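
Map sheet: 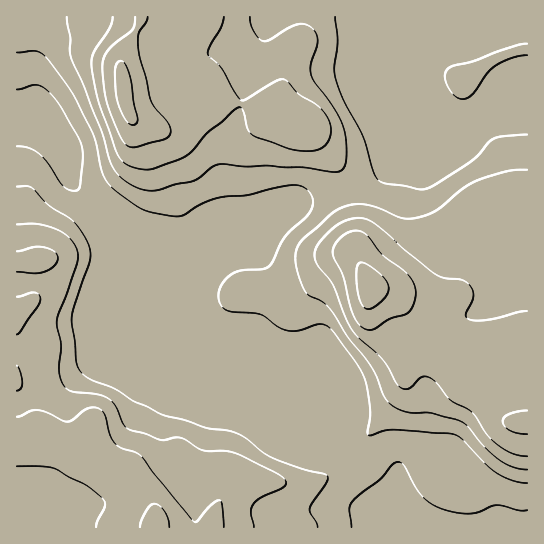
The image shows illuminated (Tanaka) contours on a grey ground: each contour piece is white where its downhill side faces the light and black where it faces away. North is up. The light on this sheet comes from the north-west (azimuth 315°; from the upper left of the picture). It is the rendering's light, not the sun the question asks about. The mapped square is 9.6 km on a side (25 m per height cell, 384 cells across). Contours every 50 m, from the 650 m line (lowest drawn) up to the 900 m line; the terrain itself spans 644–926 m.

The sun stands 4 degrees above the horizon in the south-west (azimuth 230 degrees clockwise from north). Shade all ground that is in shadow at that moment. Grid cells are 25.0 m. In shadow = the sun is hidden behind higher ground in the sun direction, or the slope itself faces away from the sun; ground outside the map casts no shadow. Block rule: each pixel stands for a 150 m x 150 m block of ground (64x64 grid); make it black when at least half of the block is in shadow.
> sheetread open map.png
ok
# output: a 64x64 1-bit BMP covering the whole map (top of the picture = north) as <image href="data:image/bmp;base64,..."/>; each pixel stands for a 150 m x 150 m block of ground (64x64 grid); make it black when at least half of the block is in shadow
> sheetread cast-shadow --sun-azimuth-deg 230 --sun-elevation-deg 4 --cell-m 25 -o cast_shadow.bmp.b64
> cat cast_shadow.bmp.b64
<image width="64" height="64" href="data:image/bmp;base64,Qk0+AgAAAAAAAD4AAAAoAAAAQAAAAEAAAAABAAEAAAAAAAACAAATCwAAEwsAAAIAAAAAAAAA////AAAAAAAAABwYAYAAAAAAPB4DgAAAAAA+DgPAAAAAAH4AAAAAAAAAfwAAAAAAAAB/AAAAAAAAAP8H/AAAAAAA/x/+AAAAAAH+P/4AAAAAH/P//wAAAAA/9///AAAAAD////8AAAAAP////wAAAAw/////AAAADj////4AAAAOf////AAAAA////gAAAAAD///4AAAAAAP///AAAAAAA///wAAAAAAD///AAAAAAAH//8AAAAAAAf//gAAAAAAD/w8AAAAAAAP+AAAAAAAAA/4AAAAAAAAB/gAAAAAAAAH+AAAAAAAAAf4AAAAAAAAB/gAAAAAAAAD+AAAAAf8YAP4AAAAD/wAA/gAAAAP/gAD+AAAAB/8AAf4AAAAH/wAH/wAAAAf/AA//AAAAD/8YP/8AAAAf/5g//wAAAB//wA//AAAAH//AD/8AAAAP/8AP/gAAAAf/gA/4AAAAA//AD+AAAAAD/8APwAAAAAd/wA8AAAAADx/gDgAAAAAfB+AAAAAAAD8AwAAAAAAAf4AAAAAAAAD/gAAAAB4AAf+AAAAAfgAD/4AAAAB+AA//gAAAAP4AH/+AAAAA/gAf/4AAAAD+Dh//wAAAAP8eD//AAAAA/x8H/+AAAAH/BgP/4AAAAf8AAP/gAAAA/gAB/+AAAAB+AwP/wAAAAB4HA/4AAAAABgcB+AAAA=="/>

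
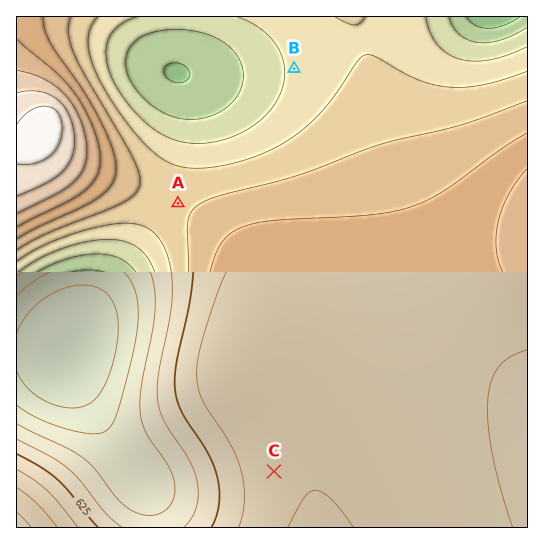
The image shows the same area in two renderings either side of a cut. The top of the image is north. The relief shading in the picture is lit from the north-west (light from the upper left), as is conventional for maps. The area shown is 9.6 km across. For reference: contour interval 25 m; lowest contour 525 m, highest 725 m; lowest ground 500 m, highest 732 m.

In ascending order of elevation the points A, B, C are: B A C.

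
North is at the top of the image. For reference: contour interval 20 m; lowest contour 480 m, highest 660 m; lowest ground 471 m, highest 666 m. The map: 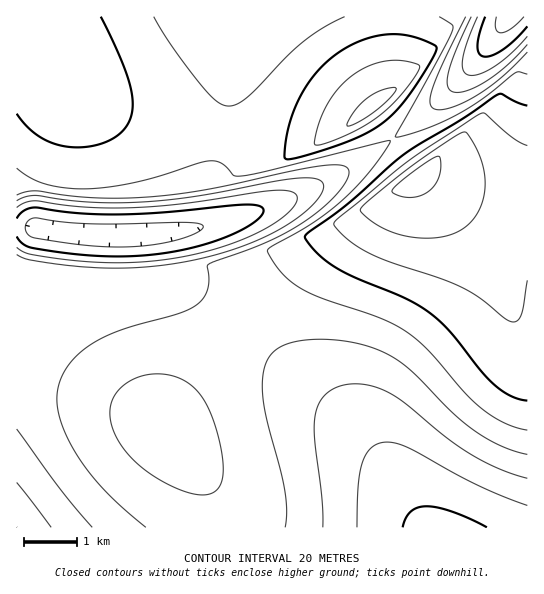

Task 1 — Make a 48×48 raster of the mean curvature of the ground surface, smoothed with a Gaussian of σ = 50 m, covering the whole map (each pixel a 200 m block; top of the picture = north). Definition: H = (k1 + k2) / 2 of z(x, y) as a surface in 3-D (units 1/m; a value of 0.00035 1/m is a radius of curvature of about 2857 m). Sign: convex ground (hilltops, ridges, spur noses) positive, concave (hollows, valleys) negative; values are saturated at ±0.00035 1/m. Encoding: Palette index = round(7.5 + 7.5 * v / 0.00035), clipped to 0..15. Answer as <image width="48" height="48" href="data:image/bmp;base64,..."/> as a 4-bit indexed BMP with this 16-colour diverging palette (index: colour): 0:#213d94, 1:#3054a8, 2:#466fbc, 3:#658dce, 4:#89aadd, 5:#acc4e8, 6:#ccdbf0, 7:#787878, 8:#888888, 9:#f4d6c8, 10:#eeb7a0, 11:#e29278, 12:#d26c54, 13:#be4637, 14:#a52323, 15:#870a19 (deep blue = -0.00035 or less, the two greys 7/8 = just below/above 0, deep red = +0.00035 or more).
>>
<image width="48" height="48" href="data:image/bmp;base64,Qk32BAAAAAAAAHYAAAAoAAAAMAAAADAAAAABAAQAAAAAAIAEAAATCwAAEwsAABAAAAAAAAAAlD0hAKhUMAC8b0YAzo1lAN2qiQDoxKwA8NvMAHh4eACIiIgAyNb0AKC37gB4kuIAVGzSADdGvgAjI6UAGQqHAIiIiIiIiIiIiIiIiIiIiId3d3d3d3d3d4iIiIiIiIiIiIiIiIiIiHd3d3d3d3d3d4iIiIiIiIiIiIiIiIiIiHd3d3d3d3d3d4iIiIiIiIiIiIiIiIiIh3d3d3d3d3d3d4iIiIiIiIiIiIiIiIiId3d3d3d3d3d3eIiIiIiIiIiIiIiIiIiHd3d3d3d3d3d4iIiIiIiIiIiIiIiIiIiHd3d3d3d3d3iIiIiIiIiIiIiIiIiIiIh3d3d3d3d3d4iIiIiIiIiIiIiIiIiIiHd3d3d3d3d3d4iIiIiIiIiIiIiIiIiIh3d3d3d3d3d3eIiIiIiIiIiIiIiIiIiId3d3d3d3d3d3iIiIiIiIiIiIiIiIiIiId3d3d3d3d3d3iIiIiIiIiIiIiIiIiIiHd3d3d3d3d3d3iIiIiIiIiIiIiIiIiIiHd3d3d3d3d3d3iIiIiIiIiIiIiIiIiIiHd3d3d3d3d3d3iIiIiHeIiIiIiIiIiIh3d3d3d3d3d3d3iIiIiHd4iIiIiIiIiIh3d3d3d3d3d3d4iIiIiHd3d4iIiIiIiId3d3d3d3d3d3d4iIiIiHd3d3d3d3d3d3d3d3d3d3d3d3d4iIiIiHd3d3d3d3d3d3d3d3d3d3d3d3d4iIiIiHd3d3d3d3d3d3d3d3d3d3d3d3d4iIiIiHd3d3d3d3d3d3d3d3d3d3d3d3d4iIiIiHd3d3d3d3d3d3d3d3iIiHd3d3eIiIiIiHd4iJqqqpmId3d3d4iIiIiIiIiIiIiIiK7////u7v///9qId4iIiIiIiIiIiIiIiNl1REQzM0RFaL//6oiIiIiIiIiIiIiIiBJEQzMzMzMzM0RHv/6oiIiIiIiIiIiIhwE0REREMzMzM0RERGr/yIiIiIiIiIiIdwE0RERERERERERERERH79iIiIiIiIiIdwA0RERERERERERERERERu/IiIiIiIiIdxA0VWd4h2ZUREREREREREf/uIiIiIiId/rP////////64VERERERERJ/5iIiIiId6zKmIiIiIiJvf/7ZEREREREbfqIiIiHd4iIiIiIiIiId4iu/6VERERERZ/YiIiId4iIiIiIiIiIh3d3iv/GRERERVb/iIiId4iIiIiIiIiIiHd3d3nv1kRFVVRe+YiId4iIiIiIiIiIiHd3d3eJ76VVVVRFz5iHd4iIiIiIiIiIh3d3d3d4iv91VVRES/mHd4iIiIiIiIiIh3d3d3d4iIz6VVRERL+Hd4iIiIiIiIiIh3d3d3d4iIiv1lVEREv4d4iIiIiIiIiId3d3d3d4iIiJ/2VERETed4iIiIiIiIiHd3d3d3d4iIiIjvZERERPx4iIiIiIiIiHd3d3d3d4iIiIiN9kRERF+oiIiIiIiId3d3d3d3d4iIiIiI32REQzf4iIiIiIiHd3d3d3d3d3iIiIiIjfVEQzO4iIiIiIh3d3d3d3d3d3iIiIiIiP1EQzNIiIiIiIh3d3d3d3d3d3eIiIiIiI+kQzM4iIiIiId3d3d3d3d3d3d4iIiIh3n3RDMw=="/>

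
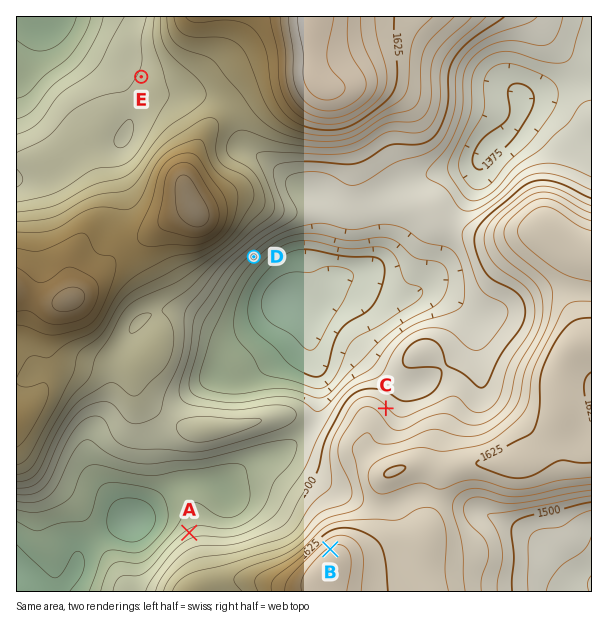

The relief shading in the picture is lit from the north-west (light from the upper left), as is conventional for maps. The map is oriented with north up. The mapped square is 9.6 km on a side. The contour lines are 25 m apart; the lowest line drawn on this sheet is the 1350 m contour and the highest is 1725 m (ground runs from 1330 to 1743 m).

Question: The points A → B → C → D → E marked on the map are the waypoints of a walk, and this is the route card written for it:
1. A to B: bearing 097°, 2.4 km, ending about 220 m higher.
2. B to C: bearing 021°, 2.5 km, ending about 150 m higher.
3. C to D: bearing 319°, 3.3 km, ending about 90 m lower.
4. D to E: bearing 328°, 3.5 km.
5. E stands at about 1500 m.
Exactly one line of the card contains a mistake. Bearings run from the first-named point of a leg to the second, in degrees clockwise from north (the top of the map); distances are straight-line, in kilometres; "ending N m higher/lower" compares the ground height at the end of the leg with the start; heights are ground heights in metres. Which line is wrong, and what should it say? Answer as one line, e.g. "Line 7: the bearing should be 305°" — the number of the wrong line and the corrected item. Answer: Line 2: it should read "ending about 150 m lower".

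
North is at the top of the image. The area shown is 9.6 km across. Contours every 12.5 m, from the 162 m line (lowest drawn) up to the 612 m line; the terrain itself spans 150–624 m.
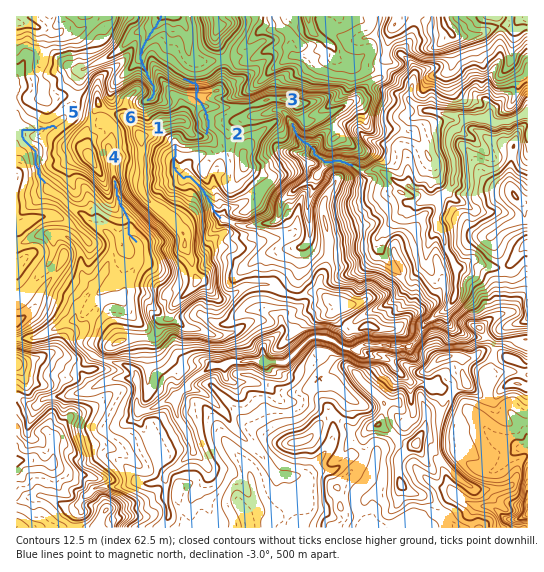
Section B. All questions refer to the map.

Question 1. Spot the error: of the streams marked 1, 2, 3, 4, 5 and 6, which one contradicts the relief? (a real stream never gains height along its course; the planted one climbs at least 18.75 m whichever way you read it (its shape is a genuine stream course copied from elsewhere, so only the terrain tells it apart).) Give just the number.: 2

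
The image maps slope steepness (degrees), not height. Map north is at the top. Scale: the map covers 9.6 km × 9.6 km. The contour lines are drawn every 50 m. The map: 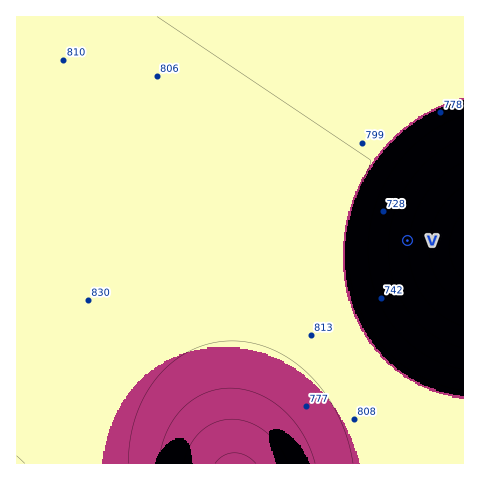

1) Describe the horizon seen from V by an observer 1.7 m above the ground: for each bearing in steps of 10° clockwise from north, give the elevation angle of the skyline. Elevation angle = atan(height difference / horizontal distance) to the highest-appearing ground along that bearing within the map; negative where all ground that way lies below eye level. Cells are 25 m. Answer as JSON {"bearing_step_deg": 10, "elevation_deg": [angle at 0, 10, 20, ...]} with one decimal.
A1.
{"bearing_step_deg": 10, "elevation_deg": [3.2, 2.7, 2.3, 0.8, -0.9, -2.6, -4.1, -5.3, -6.2, -6.6, -6.6, -5.9, -4.8, -3.3, -1.5, 0.5, 2.5, 2.8, 3.1, 3.5, 3.9, 4.4, 4.9, 5.4, 5.8, 6.1, 6.4, 6.5, 6.5, 6.4, 6.1, 5.8, 5.3, 4.8, 4.3, 3.7]}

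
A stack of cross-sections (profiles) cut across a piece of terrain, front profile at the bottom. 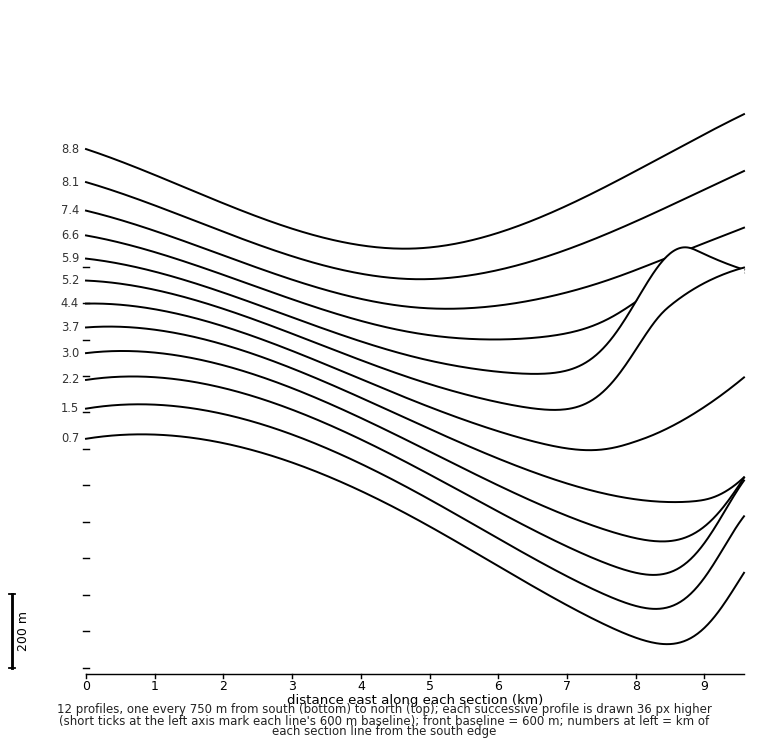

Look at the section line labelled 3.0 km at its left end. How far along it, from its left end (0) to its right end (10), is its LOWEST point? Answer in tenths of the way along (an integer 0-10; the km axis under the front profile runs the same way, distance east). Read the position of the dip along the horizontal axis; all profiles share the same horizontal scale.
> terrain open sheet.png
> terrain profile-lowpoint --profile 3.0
9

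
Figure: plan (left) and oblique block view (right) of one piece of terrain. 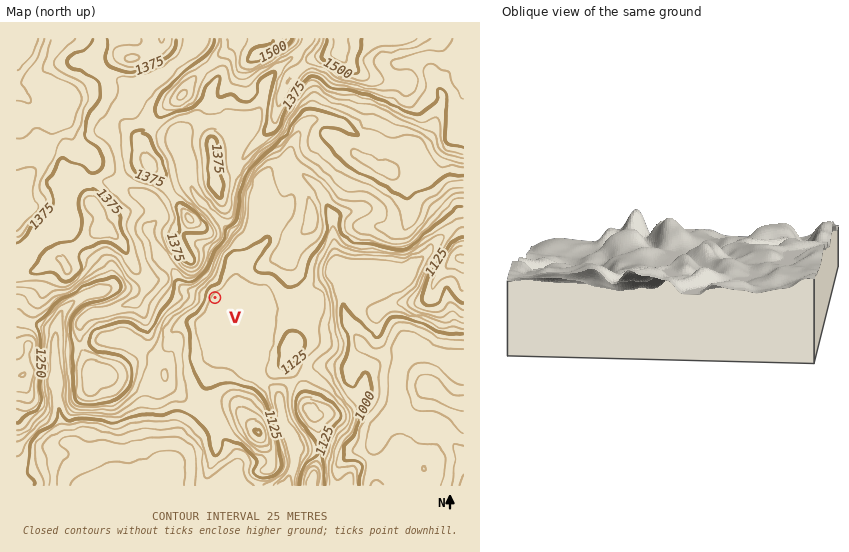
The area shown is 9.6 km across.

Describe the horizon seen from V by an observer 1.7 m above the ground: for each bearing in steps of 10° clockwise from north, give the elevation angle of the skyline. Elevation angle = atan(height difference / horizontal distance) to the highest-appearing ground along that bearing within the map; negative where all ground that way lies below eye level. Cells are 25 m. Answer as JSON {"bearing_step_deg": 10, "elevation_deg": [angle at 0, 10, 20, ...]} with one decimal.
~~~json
{"bearing_step_deg": 10, "elevation_deg": [10.4, 7.0, 4.2, 4.3, 3.3, 2.6, 2.5, 1.9, 1.2, 0.8, 0.7, 0.8, 1.4, 1.4, 1.7, 1.5, 2.7, 2.3, 1.2, 1.1, 1.9, 3.1, 3.2, 4.3, 5.2, 7.7, 9.9, 11.1, 11.0, 10.9, 12.9, 15.9, 17.8, 18.2, 16.3, 12.8]}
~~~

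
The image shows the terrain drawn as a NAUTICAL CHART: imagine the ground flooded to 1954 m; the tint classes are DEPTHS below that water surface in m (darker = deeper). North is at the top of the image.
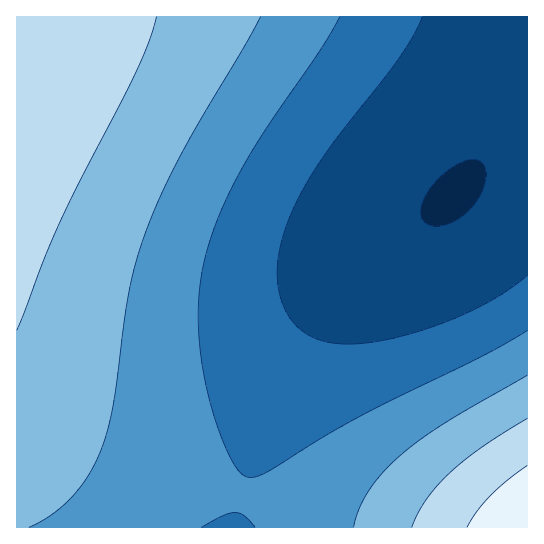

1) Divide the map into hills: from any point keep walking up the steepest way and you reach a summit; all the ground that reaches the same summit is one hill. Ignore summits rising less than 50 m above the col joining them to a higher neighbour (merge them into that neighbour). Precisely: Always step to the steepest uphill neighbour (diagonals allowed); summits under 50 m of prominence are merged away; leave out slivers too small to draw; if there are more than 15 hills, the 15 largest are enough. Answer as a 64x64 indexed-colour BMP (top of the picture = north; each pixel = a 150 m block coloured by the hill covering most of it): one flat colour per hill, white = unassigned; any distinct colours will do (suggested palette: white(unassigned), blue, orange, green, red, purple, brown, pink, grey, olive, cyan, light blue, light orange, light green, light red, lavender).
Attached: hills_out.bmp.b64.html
<image width="64" height="64" href="data:image/bmp;base64,Qk12CAAAAAAAAHYAAAAoAAAAQAAAAEAAAAABAAQAAAAAAAAIAAATCwAAEwsAABAAAAAAAAAA////ALR3HwAOf/8ALKAsACgn1gC9Z5QAS1aMAMJ34wB/f38AIr28AM++FwDox64AeLv/AIrfmACWmP8A1bDFABERERERERERERERERESIiIiIiIiIiIiIiIiIiIiIiIiEREREREREREREREREREiIiIiIiIiIiIiIiIiIiIiIiIRERERERERERERERERESIiIiIiIiIiIiIiIiIiIiIiIhERERERERERERERERERIiIiIiIiIiIiIiIiIiIiIiIiEREREREREREREREREREiIiIiIiIiIiIiIiIiIiIiIiIRERERERERERERERERERIiIiIiIiIiIiIiIiIiIiIiIhEREREREREREREREREREiIiIiIiIiIiIiIiIiIiIiIiERERERERERERERERERESIiIiIiIiIiIiIiIiIiIiIiIREREREREREREREREREREiIiIiIiIiIiIiIiIiIiIiIhERERERERERERERERERESIiIiIiIiIiIiIiIiIiIiIiERERERERERERERERERERIiIiIiIiIiIiIiIiIiIiIiIRERERERERERERERERERESIiIiIiIiIiIiIiIiIiIiIhERERERERERERERERERERIiIiIiIiIiIiIiIiIiIiIiEREREREREREREREREREREiIiIiIiIiIiIiIiIiIiIiIRERERERERERERERERERERIiIiIiIiIiIiIiIiIiIiIhEREREREREREREREREREREiIiIiIiIiIiIiIiIiIiIiERERERERERERERERERERESIiIiIiIiIiIiIiIiIiIiIREREREREREREREREREREREiIiIiIiIiIiIiIiIiIiIhERERERERERERERERERERESIiIiIiIiIiIiIiIiIiIiEREREREREREREREREREREREiIiIiIiIiIiIiIiIiIiIRERERERERERERERERERERESIiIiIiIiIiIiIiIiIiIhEREREREREREREREREREREREiIiIiIiIiIiIiIiIiIiERERERERERERERERERERERESIiIiIiIiIiIiIiIiIiIREREREREREREREREREREREREiIiIiIiIiIiIiIiIiIhERERERERERERERERERERERERIiIiIiIiIiIiIiIiIiEREREREREREREREREREREREREiIiIiIiIiIiIiIiIiIRERERERERERERERERERERERERIiIiIiIiIiIiIiIiIhERERERERERERERERERERERERESIiIiIiIiIiIiIiIiERERERERERERERERERERERERERIiIiIiIiIiIiIiIiIRERERERERERERERERERERERERESIiIiIiIiIiIiIiIhEREREREREREREREREREREREREREiIiIiIiIiIiIiIiERERERERERERERERERERERERERERIiIiIiIiIiIiIiIRERERERERERERERERERERERERERESIiIiIiIiIiIiIhEREREREREREREREREREREREREREREiIiIiIiIiIiIiEREREREREREREREREREREREREREREREiIiIiIiIiIiIRERERERERERERERERERERERERERERERIiIiIiIiIiIhERERERERERERERERERERERERERERERESIiIiIiIiIiERERERERERERERERERERERERERERERERESIiIiIiIiIREREREREREREREREREREREREREREREREREiIiIiIiIhERERERERERERERERERERERERERERERERERIiIiIiIiERERERERERERERERERERERERERERERERERERIiIiIiIRERERERERERERERERERERERERERERERERERESIiIiIhEREREREREREREREREREREREREREREREREREREiIiIiERERERERERERERERERERERERERERERERERERESIiIiIREREREREREREREREREREREREREREREREREREREiIiIhERERERERERERERERERERERERERERERERERERERIiIiERERERERERERERERERERERERERERERERERERERESIiIREREREREREREREREREREREREREREREREREREREREiIhERERERERERERERERERERERERERERERERERERERERIiERERERERERERERERERERERERERERERERERERERERERIRERERERERERERERERERERERERERERERERERERERERERERERERERERERERERERERERERERERERERERERERERERERERERERERERERERERERERERERERERERERERERERERERERERERERERERERERERERERERERERERERERERERERERERERERERERERERERERERERERERERERERERERERERERERERERERERERERERERERERERERERERERERERERERERERERERERERERERERERERERERERERERERERERERERERERERERERERERERERERERERERERERERERERERERERERERERERERERERERERERERERERERERERERERERERERERERERERERERERERERERERERERERERERERERERERERERERERERERERERERERERERERERERERERERERERERERERERERERERERERERERERERERERERERERERERERERERERERERERERERERERERERERERERERERERERERERERERERERERERERERERERERERERERERERERERERERERERERERERERER"/>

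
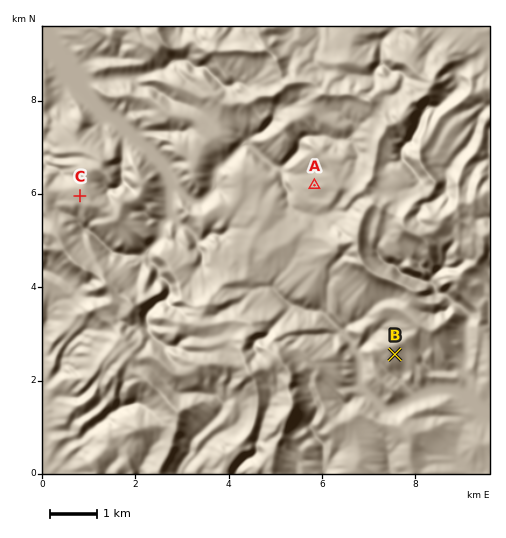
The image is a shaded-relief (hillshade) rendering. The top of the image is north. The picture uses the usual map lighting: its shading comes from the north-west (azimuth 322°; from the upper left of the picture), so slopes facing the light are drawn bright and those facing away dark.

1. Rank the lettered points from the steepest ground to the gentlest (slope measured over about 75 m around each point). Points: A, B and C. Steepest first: B A C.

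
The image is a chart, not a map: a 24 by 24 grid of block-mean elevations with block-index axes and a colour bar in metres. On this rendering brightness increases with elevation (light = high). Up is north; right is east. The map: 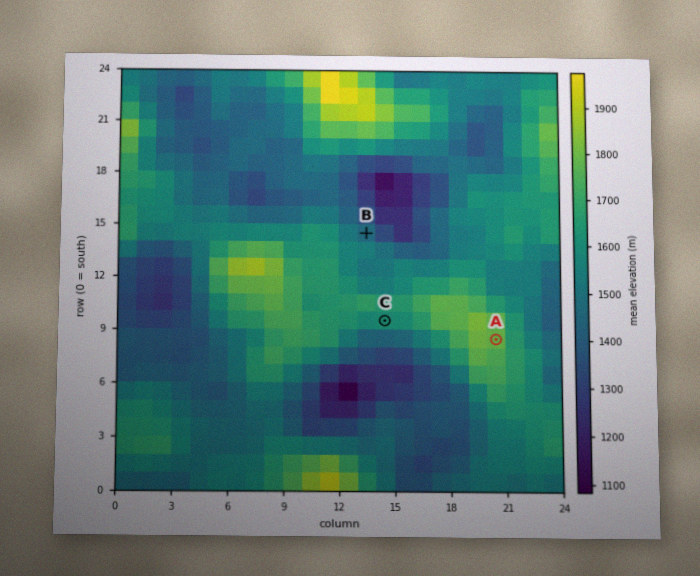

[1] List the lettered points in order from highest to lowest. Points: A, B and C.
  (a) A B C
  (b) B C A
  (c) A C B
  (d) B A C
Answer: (c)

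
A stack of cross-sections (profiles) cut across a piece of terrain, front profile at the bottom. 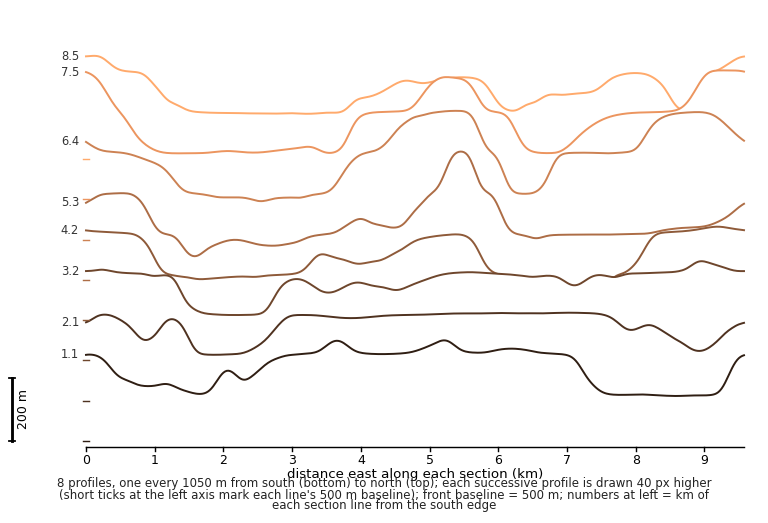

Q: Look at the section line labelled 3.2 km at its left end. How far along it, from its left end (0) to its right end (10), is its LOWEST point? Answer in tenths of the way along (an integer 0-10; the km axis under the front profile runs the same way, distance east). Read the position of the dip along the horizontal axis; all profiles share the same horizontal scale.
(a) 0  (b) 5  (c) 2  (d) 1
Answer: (c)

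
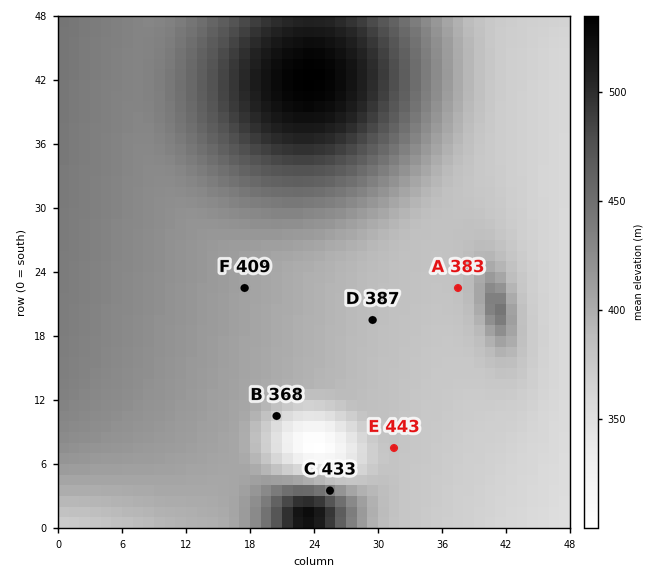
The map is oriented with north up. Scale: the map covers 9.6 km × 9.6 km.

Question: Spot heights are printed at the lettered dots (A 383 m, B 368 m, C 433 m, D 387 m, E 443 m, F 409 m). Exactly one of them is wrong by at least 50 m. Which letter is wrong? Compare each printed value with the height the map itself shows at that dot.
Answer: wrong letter E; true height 381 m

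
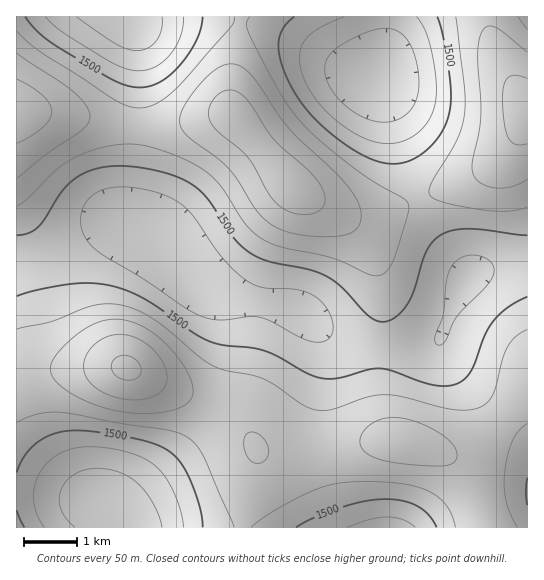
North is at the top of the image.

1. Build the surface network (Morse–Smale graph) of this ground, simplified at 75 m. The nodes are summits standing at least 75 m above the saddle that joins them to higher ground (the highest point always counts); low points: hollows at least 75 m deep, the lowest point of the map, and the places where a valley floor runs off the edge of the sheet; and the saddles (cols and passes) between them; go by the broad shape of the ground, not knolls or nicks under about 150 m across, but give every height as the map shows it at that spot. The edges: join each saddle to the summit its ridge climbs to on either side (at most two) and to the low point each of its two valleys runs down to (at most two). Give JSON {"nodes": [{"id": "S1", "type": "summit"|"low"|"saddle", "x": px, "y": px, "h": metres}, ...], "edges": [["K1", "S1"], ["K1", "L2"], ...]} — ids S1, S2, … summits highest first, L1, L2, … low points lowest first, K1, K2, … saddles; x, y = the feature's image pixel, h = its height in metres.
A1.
{"nodes": [
{"id": "S1", "type": "summit", "x": 126, "y": 369, "h": 1710},
{"id": "S2", "type": "summit", "x": 291, "y": 185, "h": 1676},
{"id": "S3", "type": "summit", "x": 19, "y": 109, "h": 1672},
{"id": "S4", "type": "summit", "x": 527, "y": 109, "h": 1672},
{"id": "L1", "type": "low", "x": 378, "y": 78, "h": 1355},
{"id": "L2", "type": "low", "x": 122, "y": 521, "h": 1368},
{"id": "L3", "type": "low", "x": 127, "y": 17, "h": 1368},
{"id": "L4", "type": "low", "x": 161, "y": 243, "h": 1403},
{"id": "L5", "type": "low", "x": 386, "y": 527, "h": 1425},
{"id": "K1", "type": "saddle", "x": 213, "y": 409, "h": 1587},
{"id": "K2", "type": "saddle", "x": 137, "y": 126, "h": 1566},
{"id": "K3", "type": "saddle", "x": 242, "y": 527, "h": 1552},
{"id": "K4", "type": "saddle", "x": 419, "y": 198, "h": 1547},
{"id": "K5", "type": "saddle", "x": 381, "y": 346, "h": 1486},
{"id": "K6", "type": "saddle", "x": 39, "y": 259, "h": 1484}],
"edges": [["K1", "S1"], ["K1", "L2"], ["K1", "L4"], ["K2", "S2"], ["K2", "S3"], ["K2", "L3"], ["K2", "L4"], ["K3", "S1"], ["K3", "L2"], ["K3", "L5"], ["K4", "S2"], ["K4", "S4"], ["K4", "L1"], ["K4", "L4"], ["K5", "S1"], ["K5", "S2"], ["K5", "L4"], ["K6", "S1"], ["K6", "S3"], ["K6", "L4"]]}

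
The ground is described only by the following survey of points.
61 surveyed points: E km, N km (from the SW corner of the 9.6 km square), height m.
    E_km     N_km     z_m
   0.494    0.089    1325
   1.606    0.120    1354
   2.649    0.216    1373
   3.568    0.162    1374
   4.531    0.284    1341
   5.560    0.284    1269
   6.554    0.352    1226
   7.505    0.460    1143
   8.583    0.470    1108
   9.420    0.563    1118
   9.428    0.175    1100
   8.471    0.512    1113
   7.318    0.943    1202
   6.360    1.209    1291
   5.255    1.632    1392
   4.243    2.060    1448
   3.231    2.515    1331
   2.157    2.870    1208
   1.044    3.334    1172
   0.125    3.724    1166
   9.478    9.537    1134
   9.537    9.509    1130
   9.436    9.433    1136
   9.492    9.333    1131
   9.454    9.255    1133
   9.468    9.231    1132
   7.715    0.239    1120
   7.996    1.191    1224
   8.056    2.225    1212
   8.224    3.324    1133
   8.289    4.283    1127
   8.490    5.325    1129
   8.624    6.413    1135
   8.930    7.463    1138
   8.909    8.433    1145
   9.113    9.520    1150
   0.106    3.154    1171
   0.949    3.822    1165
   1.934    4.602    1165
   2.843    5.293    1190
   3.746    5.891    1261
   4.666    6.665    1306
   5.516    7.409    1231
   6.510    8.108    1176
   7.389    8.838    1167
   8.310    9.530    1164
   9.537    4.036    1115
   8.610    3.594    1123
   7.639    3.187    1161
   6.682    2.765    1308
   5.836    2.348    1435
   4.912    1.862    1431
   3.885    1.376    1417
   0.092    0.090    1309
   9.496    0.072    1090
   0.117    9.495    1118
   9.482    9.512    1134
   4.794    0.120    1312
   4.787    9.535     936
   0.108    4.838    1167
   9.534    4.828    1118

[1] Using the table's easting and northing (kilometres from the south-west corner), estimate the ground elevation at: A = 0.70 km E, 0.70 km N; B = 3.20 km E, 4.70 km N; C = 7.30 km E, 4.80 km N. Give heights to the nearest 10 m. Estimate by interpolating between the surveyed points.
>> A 1290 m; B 1200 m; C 1160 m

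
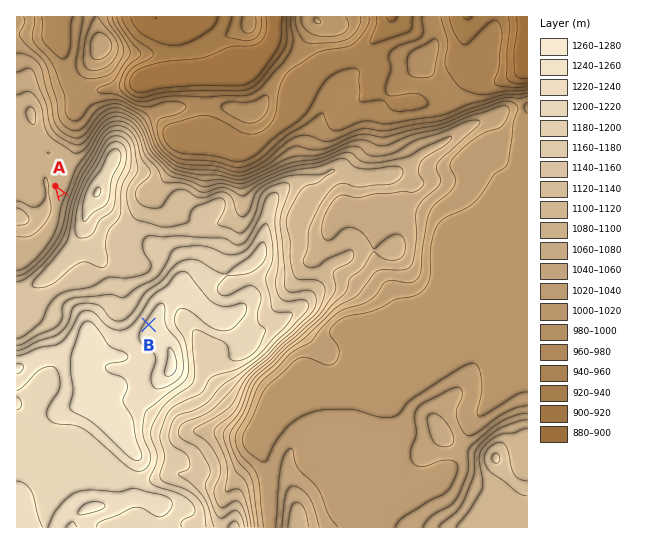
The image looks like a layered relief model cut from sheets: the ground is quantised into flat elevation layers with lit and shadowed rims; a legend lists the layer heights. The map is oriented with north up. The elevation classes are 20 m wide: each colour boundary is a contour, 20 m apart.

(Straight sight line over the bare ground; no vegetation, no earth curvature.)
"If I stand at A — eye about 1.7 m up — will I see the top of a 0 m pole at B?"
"No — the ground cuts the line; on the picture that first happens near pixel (66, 203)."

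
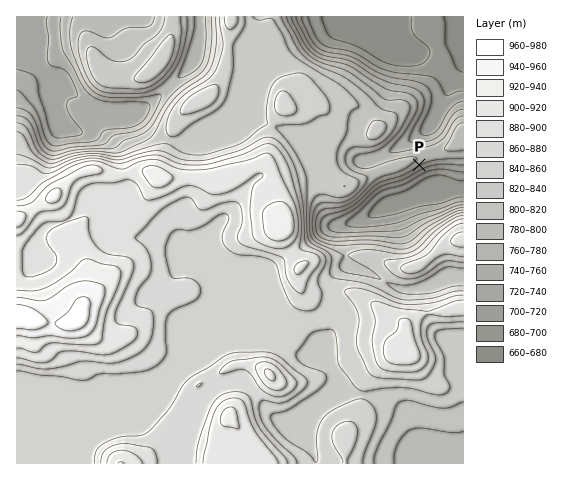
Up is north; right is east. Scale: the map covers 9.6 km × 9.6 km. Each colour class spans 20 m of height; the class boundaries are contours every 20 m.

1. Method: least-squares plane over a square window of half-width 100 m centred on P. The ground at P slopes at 10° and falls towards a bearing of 151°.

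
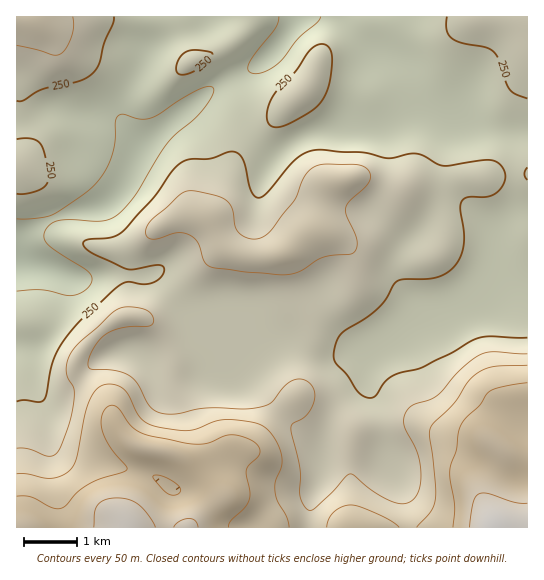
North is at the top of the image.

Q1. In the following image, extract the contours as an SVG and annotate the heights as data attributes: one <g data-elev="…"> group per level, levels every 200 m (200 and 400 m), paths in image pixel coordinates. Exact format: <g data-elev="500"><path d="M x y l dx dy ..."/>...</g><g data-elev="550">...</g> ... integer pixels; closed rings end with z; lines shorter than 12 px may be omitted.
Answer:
<g data-elev="200"><path d="M17 219l20-1 16-3 27-18 13-11 11-13 7-15 4-16 1-21 3-6 6-1 16 5 9-1 8-3 21-14 18-11 10-3 6 0 0 7-7 12-11 12-27 24-32 52-17 19-8 6-9 2-43-1-8 4-5 5-2 8 4 8 36 24 6 5 2 7-4 6-7 6-10 3-29-6-25 1"/><path d="M321 17l-5 6-19 16-14 19-6 7-15 8-7 1-4-1-3-4 2-7 25-33 4-12"/></g><g data-elev="400"><path d="M228 527l3-6 13-12 5-8 1-10-4-20 2-5 12-12 0-5-3-5-11-6-12-3-8 0-16 7-12 2-13-1-36-8-15-6-15-20-6-4-6 2-4 6-2 8 1 8 7 16 17 21 1 4-28 9-10 5-11 7-12 14-5 3-10-1-21-10-13-1"/><path d="M169 494l-15-15-1-2 1-2 5 0 8 3 13 9 0 4-2 3-4 1z"/><path d="M527 383l-21 3-16 5-4 4-6 10-14 13-5 7-3 8-2 17-6 20 5 36-2 21"/></g>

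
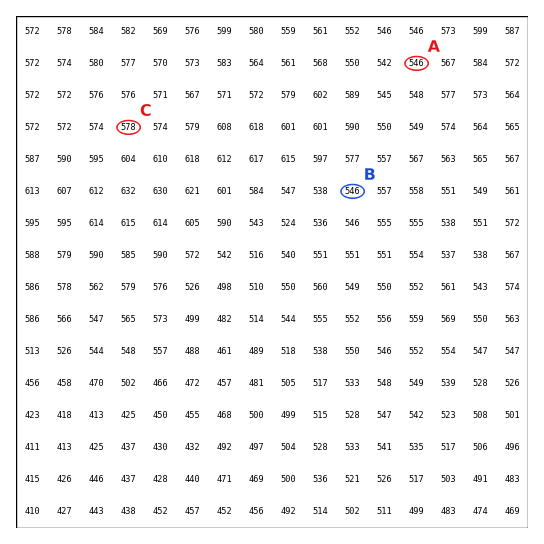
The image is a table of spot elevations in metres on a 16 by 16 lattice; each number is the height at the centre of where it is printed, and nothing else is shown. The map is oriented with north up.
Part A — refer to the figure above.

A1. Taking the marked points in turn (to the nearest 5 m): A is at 545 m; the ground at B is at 545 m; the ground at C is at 580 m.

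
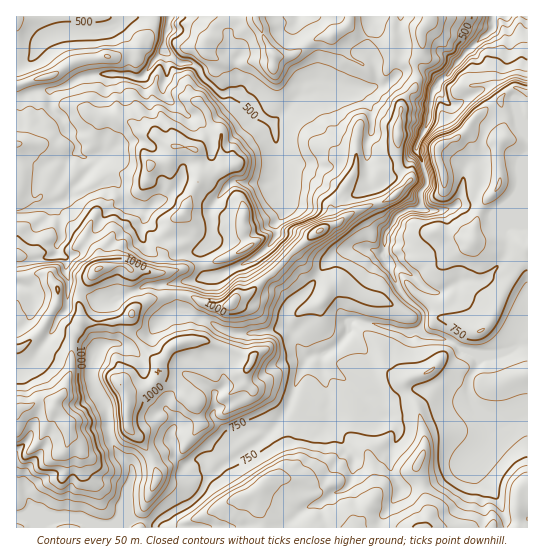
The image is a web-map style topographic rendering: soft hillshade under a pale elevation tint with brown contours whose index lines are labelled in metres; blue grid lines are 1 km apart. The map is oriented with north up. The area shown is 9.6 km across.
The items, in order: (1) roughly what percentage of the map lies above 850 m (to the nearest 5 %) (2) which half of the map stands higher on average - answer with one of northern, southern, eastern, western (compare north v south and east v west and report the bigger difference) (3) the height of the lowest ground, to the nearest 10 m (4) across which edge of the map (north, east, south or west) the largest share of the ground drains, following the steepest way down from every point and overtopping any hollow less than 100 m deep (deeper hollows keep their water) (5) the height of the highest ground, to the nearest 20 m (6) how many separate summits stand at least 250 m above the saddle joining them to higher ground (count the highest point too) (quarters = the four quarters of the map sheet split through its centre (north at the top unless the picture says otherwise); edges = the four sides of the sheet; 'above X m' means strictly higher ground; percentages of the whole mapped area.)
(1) Roughly 25 % of the ground is higher than 850 m.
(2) On average the southern half of the map is the higher ground.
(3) The lowest ground is at about 260 m.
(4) Most of the ground drains across the northern edge.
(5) About 1180 m is the highest elevation on the sheet.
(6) Counting only tops that stand 250 m proud, the map has 2 summits.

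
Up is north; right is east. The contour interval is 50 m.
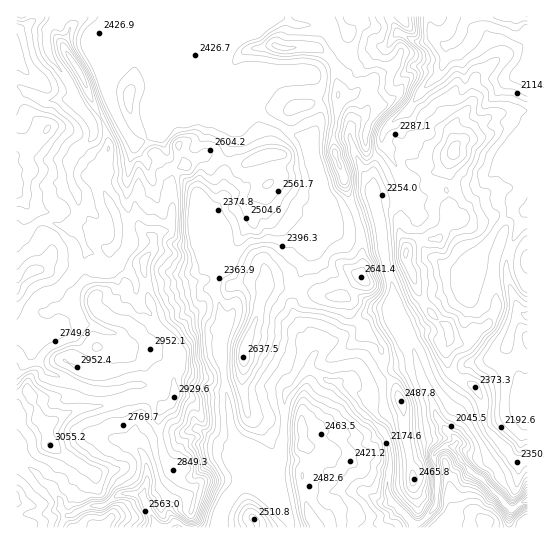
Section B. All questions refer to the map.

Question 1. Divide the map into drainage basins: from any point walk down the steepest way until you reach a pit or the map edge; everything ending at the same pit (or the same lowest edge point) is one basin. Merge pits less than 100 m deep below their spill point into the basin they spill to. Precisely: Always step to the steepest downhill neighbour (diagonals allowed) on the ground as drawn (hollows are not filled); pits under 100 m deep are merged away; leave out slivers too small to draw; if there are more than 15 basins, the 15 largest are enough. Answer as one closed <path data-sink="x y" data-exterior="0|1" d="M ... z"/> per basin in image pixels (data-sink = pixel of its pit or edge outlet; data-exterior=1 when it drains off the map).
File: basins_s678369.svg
<path data-sink="527 501" data-exterior="1" d="M359 16l-343 1 1 511 511-1 0-66-13 0-4-4-26-31-2-25-6-11-6-6-17-8-5-6-4-19 4-9-1-15-7-4-17-20-19-46 2-8 7-6 7-3 17-1 9-16 4-2-4-31-9-3-25-2-16 6-17-32-10-4-5-8 0-13 3-9 11-16 0-4-7-10-3-9-2-2-5 3-11 9-12-1-3-26-7-11 6-2 8-7 5-15 11-13z"/><path data-sink="527 17" data-exterior="1" d="M527 16l-166 0-13 18-5 15-8 7-6 2 7 11 3 27 12 0 16-12 12 21 0 4-12 20-2 18 5 8 10 4 15 30 4 2 14-6 13 0 21 5 4 31-4 2-9 16-17 1-7 3-7 6-2 8 19 46 7 10 17 14 3 12 6 4 10-2 10-10 9-4 10-17-1-47 4-18 20 8-2 17 7 12 4 3z"/><path data-sink="527 315" data-exterior="1" d="M499 245l-4 18 2 43-5 12-6 9-9 4-12 12-12-2-3-4-5 14 3 16 4 7 19 10 6 6 6 11 0 13 4 15 28 32 7 0 6-2 0-173-11-16 2-17z"/>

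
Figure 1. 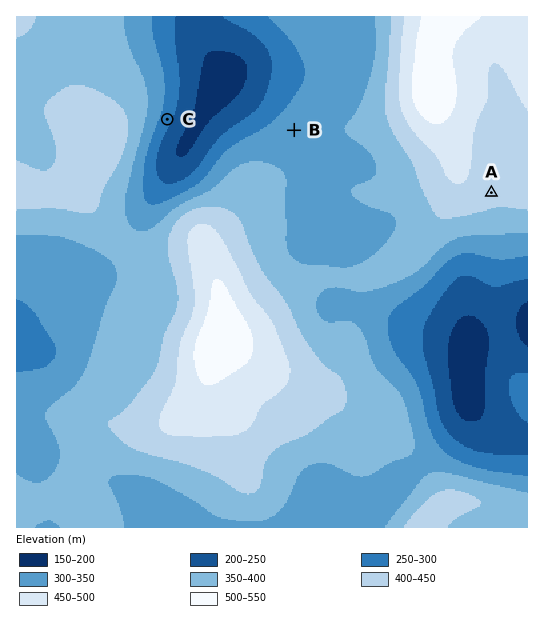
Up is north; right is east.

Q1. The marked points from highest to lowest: A B C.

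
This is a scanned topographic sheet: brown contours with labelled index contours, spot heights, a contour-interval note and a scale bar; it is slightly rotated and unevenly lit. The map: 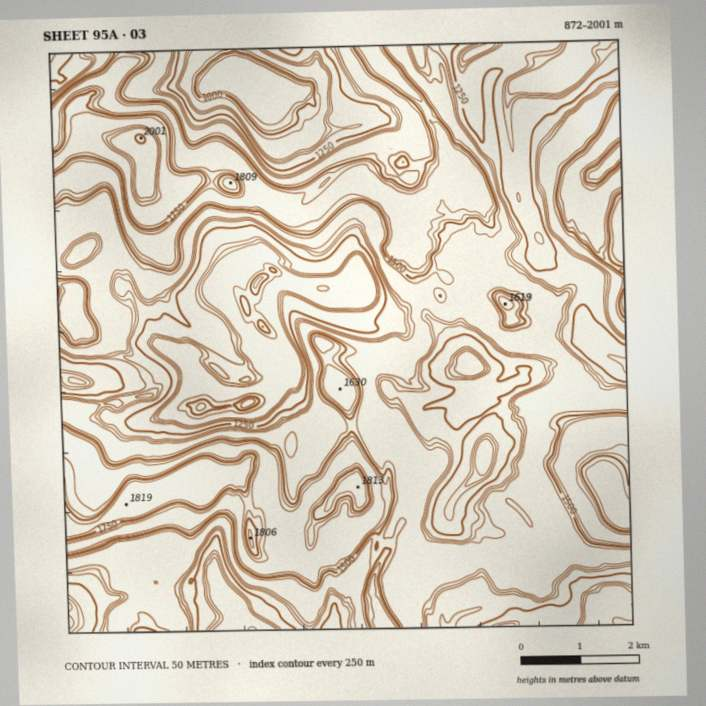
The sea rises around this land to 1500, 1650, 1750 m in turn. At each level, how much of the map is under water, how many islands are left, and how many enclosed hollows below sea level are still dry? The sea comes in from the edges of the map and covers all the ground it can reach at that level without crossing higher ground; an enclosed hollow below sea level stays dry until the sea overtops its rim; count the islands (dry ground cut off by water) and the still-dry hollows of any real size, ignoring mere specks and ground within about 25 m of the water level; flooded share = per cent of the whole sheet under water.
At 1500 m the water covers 72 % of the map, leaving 3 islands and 0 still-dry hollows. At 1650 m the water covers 91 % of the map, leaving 1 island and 0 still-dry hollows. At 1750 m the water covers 94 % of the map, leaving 3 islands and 0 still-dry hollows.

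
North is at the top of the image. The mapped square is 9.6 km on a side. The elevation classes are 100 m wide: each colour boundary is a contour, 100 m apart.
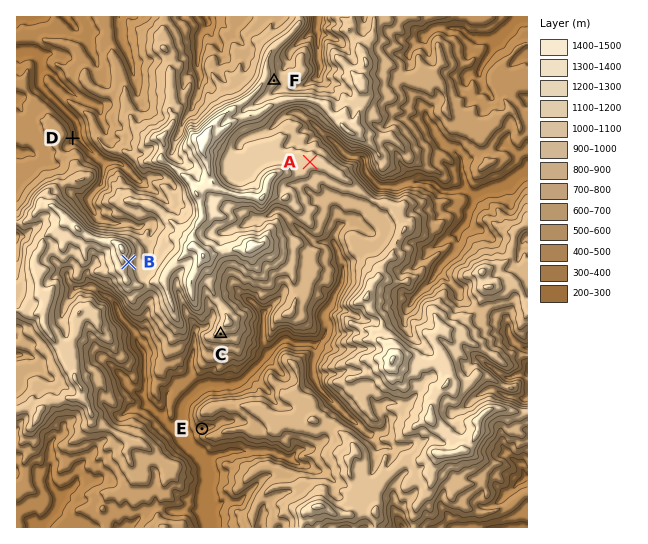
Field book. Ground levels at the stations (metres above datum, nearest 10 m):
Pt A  950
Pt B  1090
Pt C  920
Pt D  360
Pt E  350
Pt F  920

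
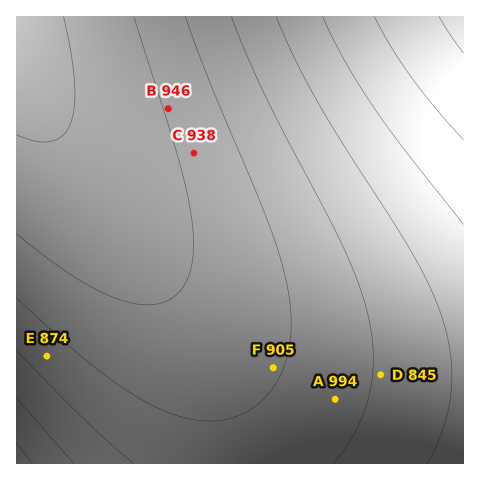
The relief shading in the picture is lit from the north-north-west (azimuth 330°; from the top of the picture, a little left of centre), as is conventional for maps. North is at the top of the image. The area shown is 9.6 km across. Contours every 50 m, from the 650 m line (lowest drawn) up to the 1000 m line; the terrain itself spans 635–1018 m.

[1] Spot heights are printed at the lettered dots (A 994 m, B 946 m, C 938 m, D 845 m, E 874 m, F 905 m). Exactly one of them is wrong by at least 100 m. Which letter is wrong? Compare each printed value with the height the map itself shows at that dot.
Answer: A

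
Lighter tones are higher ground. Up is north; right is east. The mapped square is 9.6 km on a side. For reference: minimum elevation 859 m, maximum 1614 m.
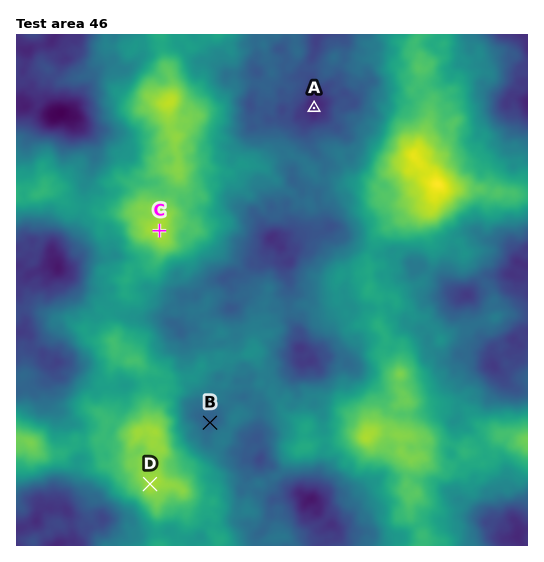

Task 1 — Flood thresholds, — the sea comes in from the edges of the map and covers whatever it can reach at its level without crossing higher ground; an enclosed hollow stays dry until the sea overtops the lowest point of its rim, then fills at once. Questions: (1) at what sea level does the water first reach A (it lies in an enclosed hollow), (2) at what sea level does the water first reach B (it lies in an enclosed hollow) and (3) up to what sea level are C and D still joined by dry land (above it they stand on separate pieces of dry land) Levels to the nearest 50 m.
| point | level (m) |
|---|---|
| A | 1050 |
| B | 1150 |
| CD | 1250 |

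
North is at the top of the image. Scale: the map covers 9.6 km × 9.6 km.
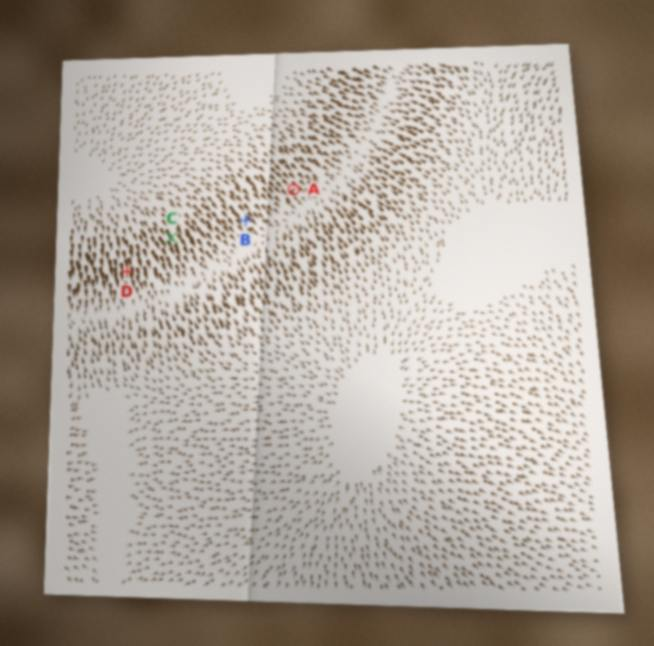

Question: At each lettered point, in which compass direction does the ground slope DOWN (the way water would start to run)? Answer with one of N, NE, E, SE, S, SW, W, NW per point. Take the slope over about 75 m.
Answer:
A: SE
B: SE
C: SE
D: S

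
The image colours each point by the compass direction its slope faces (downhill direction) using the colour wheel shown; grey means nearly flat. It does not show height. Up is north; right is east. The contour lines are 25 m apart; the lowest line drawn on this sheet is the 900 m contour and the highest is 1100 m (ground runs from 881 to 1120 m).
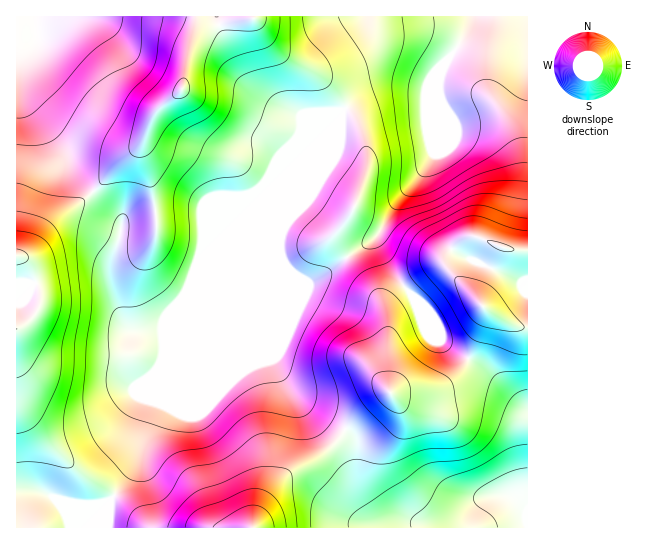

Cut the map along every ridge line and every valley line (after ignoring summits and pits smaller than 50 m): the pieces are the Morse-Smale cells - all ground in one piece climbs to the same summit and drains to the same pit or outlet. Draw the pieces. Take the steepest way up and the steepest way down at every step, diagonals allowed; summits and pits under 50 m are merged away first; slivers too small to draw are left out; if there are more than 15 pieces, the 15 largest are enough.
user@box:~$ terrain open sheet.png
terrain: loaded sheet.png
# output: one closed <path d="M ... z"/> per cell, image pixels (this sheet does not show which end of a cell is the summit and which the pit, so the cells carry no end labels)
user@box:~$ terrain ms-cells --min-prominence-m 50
<path d="M442 65l-7 8-9 18-16-3-25 0-15 4-16 9-125 125-72 172-18 61-30 43 0 26 144 0 10-23 10-16 17-17 33-19 22-23-40-26-16-15-16-28 11-27 0-69 14 12 13 6 60-42 8-7 17-31 25-29 11-16 8-17 3-8 0-31-4-9 0-14z"/><path d="M527 16l-53 0-2 2-9 21-19 24-4 11-1 19 4 9 0 31-6 14-16 27-25 29-17 31-8 7-60 42-13-6-14-12 0 69-11 27 16 28 16 15 40 25 16-17 25-19 20-4 28-1 19-9 14-17 9-19 9-25 0-10 29 17 14 2z"/><path d="M266 188l-15 7-17 1-33 15-24-2-35 4-15 4-5 7-3-9-26-23-36 27-28 36-13 2 1 271 91-1 1-25 30-43 18-61 68-164 4-8z"/><path d="M473 16l-276 0-12 50-2 23-27 22-13 31-32 29-18 22 26 22 3 9 5-7 8-2 42-6 24 2 33-15 21-3 11-5 81-81 15-11 23-8 25 0 16 3 9-18 24-27z"/><path d="M486 309l-1 9-9 25-9 19-14 17-19 9-28 1-20 4-25 19-16 17 8 8 4 9 0 37 3 10 7 13 10 10 9 4 51 4 14-1 12-4 19-19 9-4 16-1 21 8 0-174-14-4z"/><path d="M195 16l-159 1 0 22-13 15-3 9 0 19 3 12 8 13 33 42 9 21 20 22 18-21 32-29 13-31 27-22 4-30 8-29z"/><path d="M347 431l-2 0-22 22-33 19-17 17-16 26-3 13 274-1 0-22-14-9-7-1-22 4-22 20-12 4-28 1-37-4-9-4-10-10-7-13-3-10 0-37-1-5z"/><path d="M35 16l-19 1 1 239 12-1 28-36 35-26-21-27-10-21-30-38-8-13-3-12 0-19 3-9 14-19z"/>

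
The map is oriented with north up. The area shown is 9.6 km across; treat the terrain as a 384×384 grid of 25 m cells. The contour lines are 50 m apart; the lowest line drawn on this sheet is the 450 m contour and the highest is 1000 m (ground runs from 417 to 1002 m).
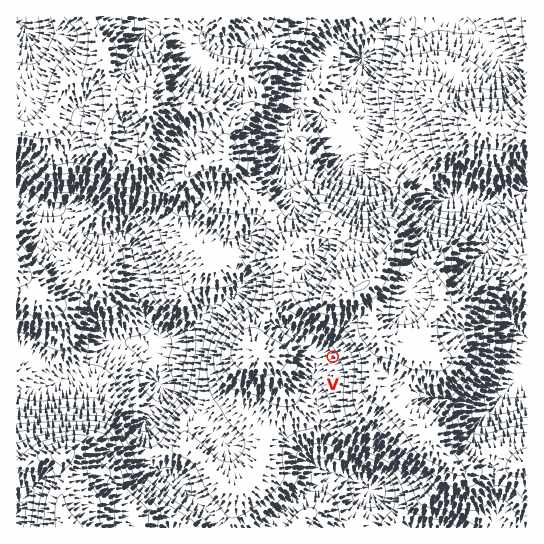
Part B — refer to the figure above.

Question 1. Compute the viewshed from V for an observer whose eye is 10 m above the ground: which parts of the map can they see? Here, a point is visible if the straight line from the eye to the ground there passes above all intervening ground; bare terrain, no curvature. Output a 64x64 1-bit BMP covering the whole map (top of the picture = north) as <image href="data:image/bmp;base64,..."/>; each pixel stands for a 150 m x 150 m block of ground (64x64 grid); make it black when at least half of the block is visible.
<image width="64" height="64" href="data:image/bmp;base64,Qk0+AgAAAAAAAD4AAAAoAAAAQAAAAEAAAAABAAEAAAAAAAACAAATCwAAEwsAAAIAAAAAAAAA////AAAAAAAB/ccAeAAAAAP9/AB8AAAAA//4ADwAAAACf/AAGAAAAAP/gB4AAAAAA/4Af8AAAAAD/AD/8AAAAAP4AP/gAAAAA4AAD8AAAAADAAAHwAAAAAAAAAPAAAAAAAAAAYAAAAAAAAAAAAAAAAAAAAAMAAAAAAAAABwAAAAAAAAAPMAAAAAAAAA44AAAAAAAADngAAAAAAAAf/AAAAAAAAB/8AAAAAAAAP/wAAAAAAAA//AAAAAAAAD/8AAAAAAAAf/gAAAAAAAD/8AAAAAAAAH/gAAAAAAAAP+AAAAAAAAAY8AAAAAAAAAAYAAAAAAAAAAAAAAAAAAAAAAAAAAAAAAAAAAAAAAAAAAAAAAAAAAAAAAAAAAAAAAAAAAAAAAAAAAAAAAAAAAAAAAAAAAAAAAAAAAAAAAAAAAAAAAAAAAAAAAAAAAAAAAAAAAAAAAAAAAAAAAAAAAAAAAAAAAAAAAAAAAAAAAAAAAAAAAAAAAAAAAAAAAAAAAAAAAAAAAAAAAAAAAAAAAAAAAAAAAAAAAAAAAAAAAAAAAAAAAAAAAAAAAAAAAAAAAAAAAAAAAAAAAAAAAAAAAAAAAAAAAAAAAAAAAAAAAAAAAAAAAAAAAAAAAAAAAAAAAAAAAAAAAAAAAAAAAAAAAAAAAAAAAAAAAAAAAAAAAAAAAAAAAAAAAAAAAAAA=="/>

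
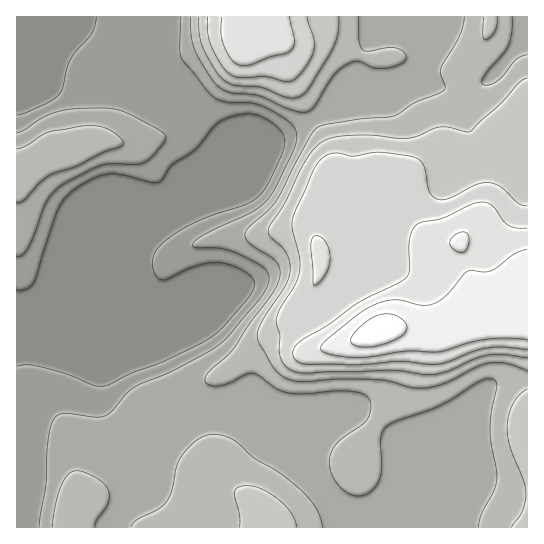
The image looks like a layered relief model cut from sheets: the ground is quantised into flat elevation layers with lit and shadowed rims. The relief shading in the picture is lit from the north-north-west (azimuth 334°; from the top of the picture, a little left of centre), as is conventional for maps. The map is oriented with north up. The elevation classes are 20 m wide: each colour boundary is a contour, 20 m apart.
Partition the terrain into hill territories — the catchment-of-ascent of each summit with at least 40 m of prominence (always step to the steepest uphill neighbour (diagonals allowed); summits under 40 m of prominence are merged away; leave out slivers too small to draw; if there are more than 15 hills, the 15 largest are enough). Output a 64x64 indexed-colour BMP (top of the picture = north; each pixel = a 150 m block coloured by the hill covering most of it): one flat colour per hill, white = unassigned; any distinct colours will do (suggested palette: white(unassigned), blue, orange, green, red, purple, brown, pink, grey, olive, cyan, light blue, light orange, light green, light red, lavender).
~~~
<image width="64" height="64" href="data:image/bmp;base64,Qk12CAAAAAAAAHYAAAAoAAAAQAAAAEAAAAABAAQAAAAAAAAIAAATCwAAEwsAABAAAAAAAAAA////ALR3HwAOf/8ALKAsACgn1gC9Z5QAS1aMAMJ34wB/f38AIr28AM++FwDox64AeLv/AIrfmACWmP8A1bDFABERERERERERERERERERERERERERERERERERERERERERERERERERERERERERERERERERERERERERERERERERERERERERERERERERERERERERERERERERERERERERERERERERERERERERERERERERERERERERERERERERERERERERERERERERERERERERERERERERERERERERERERERERERERERERERERERERERERERERERERERERERERERERERERERERERERERERERERERERERERERERERERERERERERERERERERERERERERERERERERERERERERERERERERERERERERERERERERERERERERERERERERERERERERERERERERERERERERERERERERERERERERERERERERERERERERERERERERERERERERERERERERERERERERERERERERERERERERERERERERERERERERERERERERERERERERERERERERERERERERERERERERERERERERERERERERERERERERERERERERERERERERERERERERERERERERERERERERERERERERERERERERERERERERERERERERERERERERERERERERERERERERERERERERERERERERERERERERERERERERERERERERERERERERERERERERERERERERERERERERERERERERERERERERERERERERERERERERERERERERERERERERERERERERERERERERERERERERERERERERERERERERERERERERERERERERERERERERERERERERERERERERERERERERERERERERERERERERERERERERERERERERERERERERERERERERERERERERERERERERERERERERERERERERERERERERERERERERERERERERERERERERERERERERERERERERERERERERERERERERERERERERERERERERERERERERERERERERERERERERERERERERERERERERERERERERERERIiIREREREREREREREREREREREREREREREREREREREREiIiERERERERERERERERERERERERERERERERERERERESIiIhERERERERERERERERERERERERERERERERERERERIiIiIREREREREREREREREREREREREREREREREREREREiIiIiERERERERERERERERERERERERERERERERERERESIiIiIhERERERERERERERERERERERERERERERERERERIiIiIiIREREREREREREREREREREREREREREREREREREiIiIiIiERERERERERERERERERERERERERERERERERESIiIiIiIhERERERERERERERERERERERERERERERERERIiIiIiIiIREREREREREREREREREREREREREREREREREiIiIiIiIiERERERERERERERERERERERERERERERERESIiIiIiIiIhERERERERERERERERERERERERERERERERIiIiIiIiIiIREREREREREREREREREREREREREREREREiIiIiIiIiIiERERERERERERERERERERERERERERERESIiIiIiIiIiIiIRERERERERERERERERERERERERERERIiIiIiIiIiIiIiIREREREREREREREREREREREREREREiIiIiIiIiIiIiIiERERERERERERERERERERERERERESIiIiIiIiIiIiIiIRERERERERERERERERERERERERERIiIiIiIiIiIiIiIiEREREREREREREREREREREREREREiIiIiIiIiIiIiIiIjERERERERERERERERERERERERESIiIiIiIiIiIiIiIiMxERERERERERERERERERERERERIiIiIiIiIiIiIiIiIjMREREREREREREREREREREREREiIiIiIiIiIiIiIiIiMzERERERERERERERERERERERESIiIiIiIiIiIiIiIiIzMzMRERERERERERERERERERERIiIiIiIiIiIiIiIiIjMzMzMREREREREREREREREREREiIiIiIiIiIiIiIiIjMzMzMzMRERERERERERERERERESIiIiIiIiIiIiIiIjMzMzMzMzMRERERERERERERERERIiIiIiIiIiIiIiIjMzMzMzMzMzMxEREREREREREREREiIiIiIiIiIiIhETMzMzMzMzMzMzMxERERERERERERESIiIiIiIiIiIREzMzMzMzMzMzMzMzMxERERERERERERIiIiIiIiIiERETMzMzMzMzMzMzMzMzMzEREREREREREiIiIiIiIiERERMzMzMzMzMzMzMzMzMzMzERERERERESIiIiIiIiIRERMzMzMzMzMzMzMzMzMzMzMxERERERERIiIiIiIiIhEREzMzMzMzMzMzMzMzMzMzMzEREREREREiISIiIiIiIRETMzMzMzMzMzMzMzMzMzMzMxEREREREREREiIiIiIhERMzMzMzMzMzMzMzMzMzMzMzERERERERERERIiIiIiIRMzMzMzMzMzMzMzMzMzMzMzMRERERERERERESIiIiIhEzMzMzMzMzMzMzMzMzMzMzMxERERERERERERIiIiIiITMzMzMzMzMzMzMzMzMzMzMzERERERER"/>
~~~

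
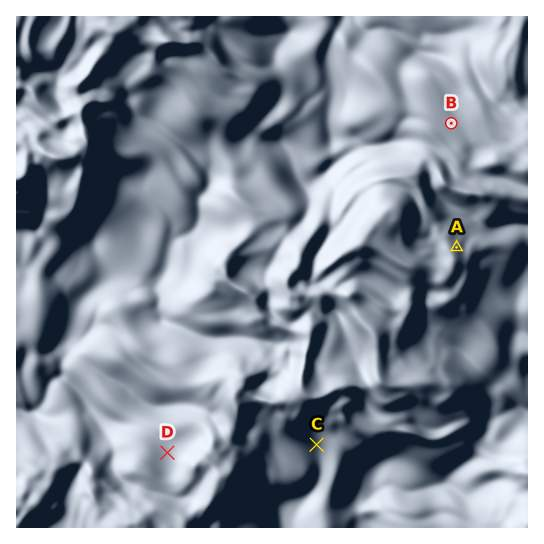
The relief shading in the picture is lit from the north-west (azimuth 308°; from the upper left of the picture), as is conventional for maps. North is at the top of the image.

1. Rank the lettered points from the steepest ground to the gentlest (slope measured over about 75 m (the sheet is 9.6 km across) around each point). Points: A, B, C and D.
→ A C D B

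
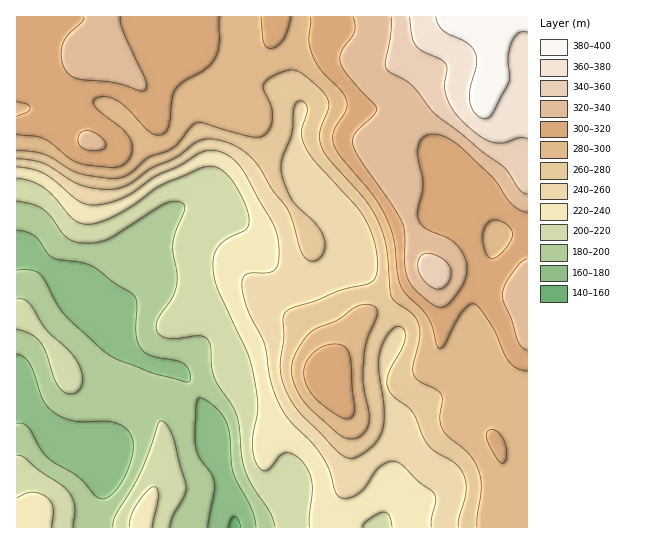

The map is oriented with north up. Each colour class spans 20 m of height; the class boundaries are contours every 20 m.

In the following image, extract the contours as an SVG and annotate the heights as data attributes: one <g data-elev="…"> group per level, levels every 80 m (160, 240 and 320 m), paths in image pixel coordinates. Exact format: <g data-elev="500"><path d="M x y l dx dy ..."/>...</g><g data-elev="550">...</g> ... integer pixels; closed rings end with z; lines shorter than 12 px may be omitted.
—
<g data-elev="160"><path d="M229 527l2-8 3-3 4 3 3 8"/></g><g data-elev="240"><path d="M17 167l14 2 11 4 11 6 26 22 8 4 8 0 15-2 15-6 30-20 24-11 24-14 7-2 8 1 8 3 7 5 13 16 27 48 5 15 1 20-3 11-7 4-22 1-4 4-1 7 1 10 5 15 17 35 6 37 10 25 9 14 21 21 10 13 8 14 6 22 4 6 7 1 11-3 8-7 10-16 6-6 8-4 8 0 6 4 15 15 16 13 2 7-4 17-1 9"/></g><g data-elev="320"><path d="M527 259l-6 4-10 11-7 12-2 9 16 46 4 6 5 3"/><path d="M87 150l15 0 3-3 1-4-4-5-7-5-6-2-6 0-4 4-1 7 4 5z"/><path d="M84 17l-2 5-15 15-5 9 0 15 5 12 11 6 36 4 29 8 3-4 0-6-23-51-3-13"/><path d="M353 17l2 8 0 6-14 20-1 11 7 12 28 31 2 4-3 6-19 18-2 6 0 6 6 13 33 47 11 18 2 11 1 37 3 10 5 8 19 15 5 3 5 0 7-5 10-12 5-9 2-10-2-13-8-13-9-7-22-9-5-4-3-6 0-9 5-27-5-33 2-8 5-6 6-2 8 1 17 8 37 35 19 27 7 5 8 2"/></g>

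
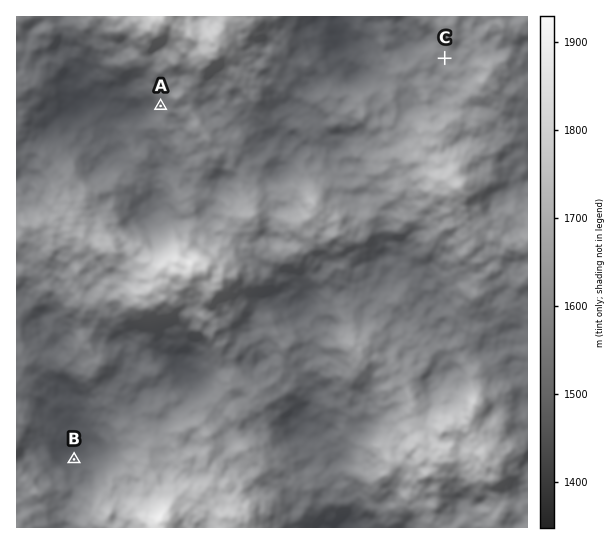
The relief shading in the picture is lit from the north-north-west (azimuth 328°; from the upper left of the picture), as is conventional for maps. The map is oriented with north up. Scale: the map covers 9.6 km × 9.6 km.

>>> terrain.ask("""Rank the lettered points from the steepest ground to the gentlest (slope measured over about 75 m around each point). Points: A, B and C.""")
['A', 'B', 'C']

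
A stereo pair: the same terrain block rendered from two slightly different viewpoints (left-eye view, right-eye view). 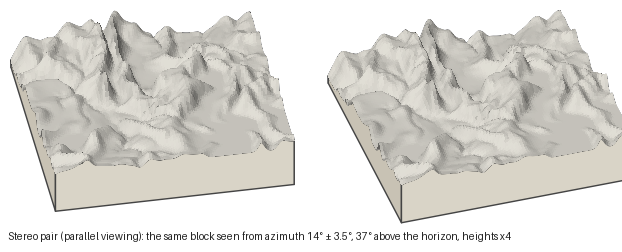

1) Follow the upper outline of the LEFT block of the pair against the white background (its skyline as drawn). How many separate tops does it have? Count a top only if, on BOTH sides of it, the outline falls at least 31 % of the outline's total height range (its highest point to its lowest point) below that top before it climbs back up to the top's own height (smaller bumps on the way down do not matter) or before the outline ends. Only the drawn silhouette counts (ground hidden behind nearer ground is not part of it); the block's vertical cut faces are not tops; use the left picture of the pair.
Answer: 1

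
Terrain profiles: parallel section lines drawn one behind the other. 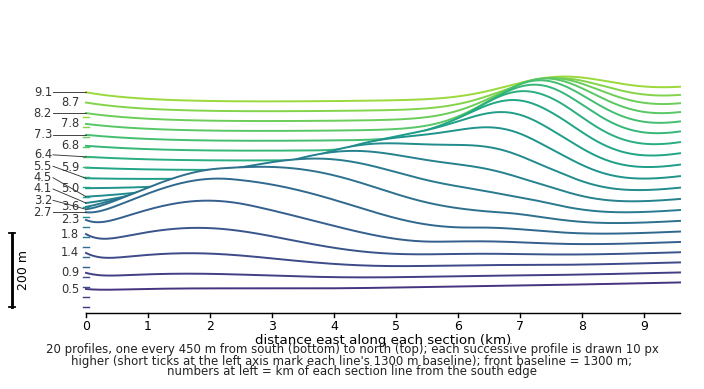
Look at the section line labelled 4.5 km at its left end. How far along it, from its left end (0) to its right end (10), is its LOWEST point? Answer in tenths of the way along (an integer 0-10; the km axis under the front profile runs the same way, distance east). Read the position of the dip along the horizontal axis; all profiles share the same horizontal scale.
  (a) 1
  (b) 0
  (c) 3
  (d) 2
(b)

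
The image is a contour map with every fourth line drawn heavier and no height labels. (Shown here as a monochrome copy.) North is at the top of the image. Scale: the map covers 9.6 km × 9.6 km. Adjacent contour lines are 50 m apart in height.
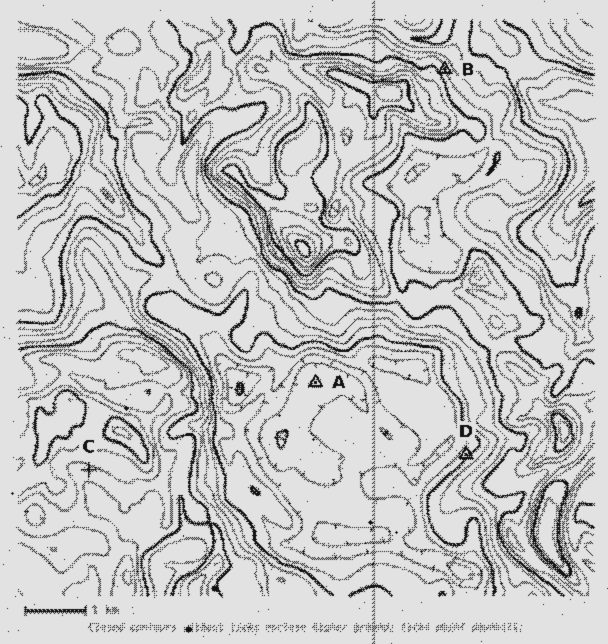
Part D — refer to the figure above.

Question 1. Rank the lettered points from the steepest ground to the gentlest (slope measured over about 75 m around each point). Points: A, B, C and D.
B D C A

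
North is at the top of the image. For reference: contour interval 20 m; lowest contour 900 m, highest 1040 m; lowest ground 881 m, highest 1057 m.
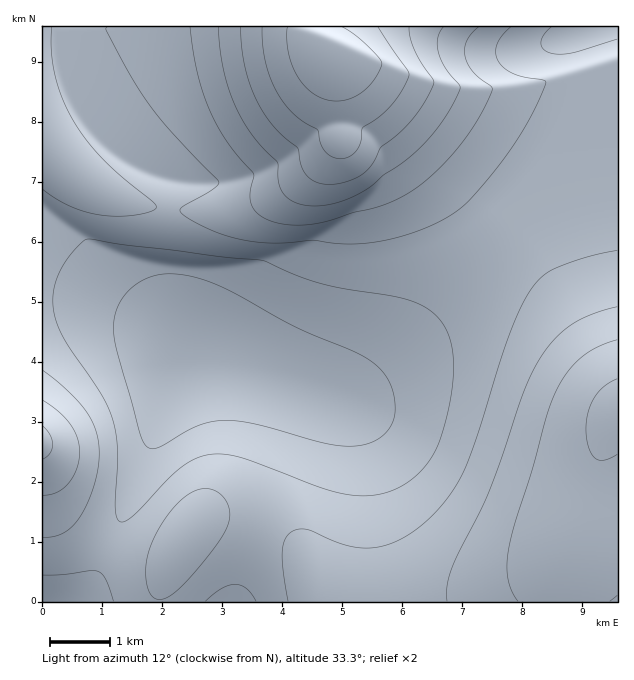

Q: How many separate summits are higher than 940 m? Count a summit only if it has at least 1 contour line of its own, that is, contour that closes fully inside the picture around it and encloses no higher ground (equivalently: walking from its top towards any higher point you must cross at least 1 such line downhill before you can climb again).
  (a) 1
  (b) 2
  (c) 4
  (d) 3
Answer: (a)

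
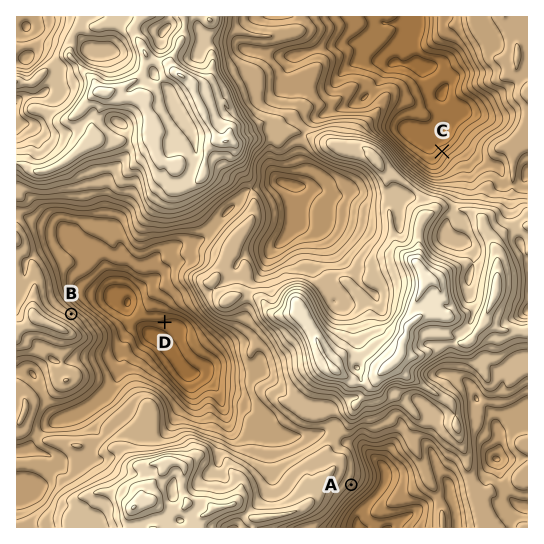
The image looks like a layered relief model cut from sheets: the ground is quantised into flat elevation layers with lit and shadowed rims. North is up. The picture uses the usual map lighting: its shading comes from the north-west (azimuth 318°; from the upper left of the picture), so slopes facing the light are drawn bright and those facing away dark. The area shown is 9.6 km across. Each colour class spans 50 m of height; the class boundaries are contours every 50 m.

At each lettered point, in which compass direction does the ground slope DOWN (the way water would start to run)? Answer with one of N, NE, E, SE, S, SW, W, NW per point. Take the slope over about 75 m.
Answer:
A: SE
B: NE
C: NW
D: S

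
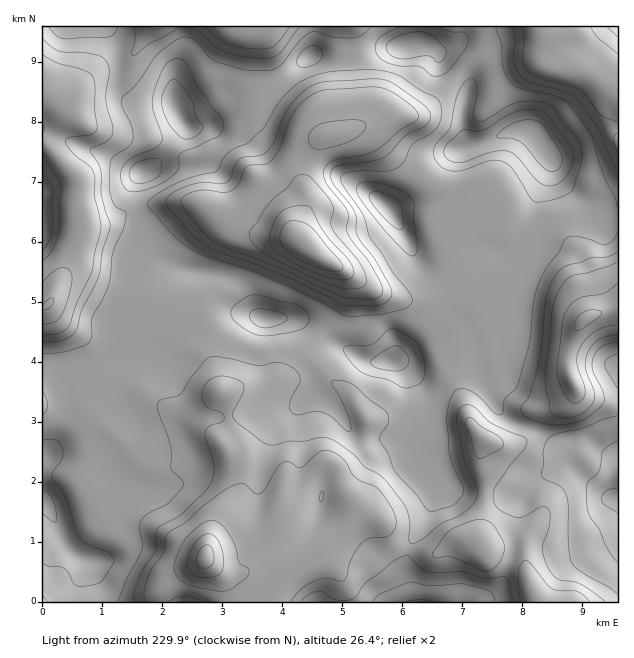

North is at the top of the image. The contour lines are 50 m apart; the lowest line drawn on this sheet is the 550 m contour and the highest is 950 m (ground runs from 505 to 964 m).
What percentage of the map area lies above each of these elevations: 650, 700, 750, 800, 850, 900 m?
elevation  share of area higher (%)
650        95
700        77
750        65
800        48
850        10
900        3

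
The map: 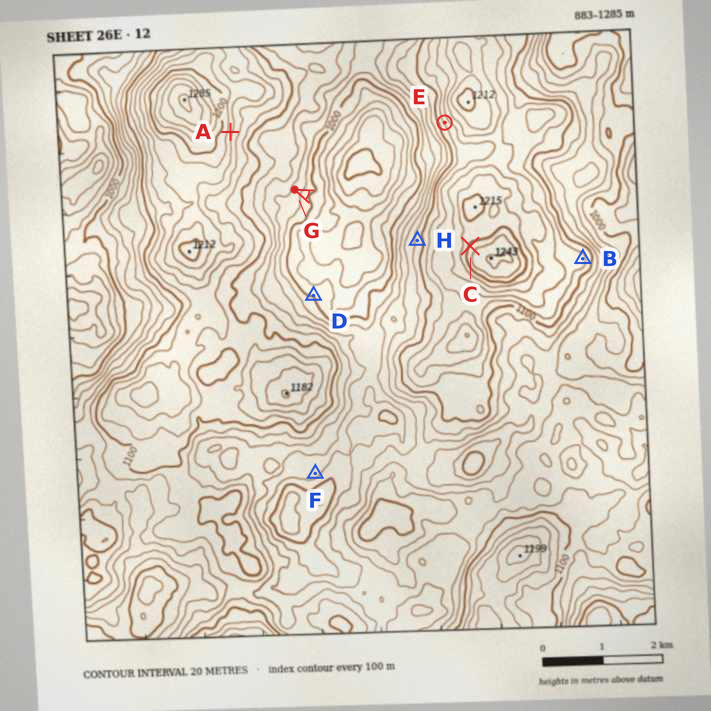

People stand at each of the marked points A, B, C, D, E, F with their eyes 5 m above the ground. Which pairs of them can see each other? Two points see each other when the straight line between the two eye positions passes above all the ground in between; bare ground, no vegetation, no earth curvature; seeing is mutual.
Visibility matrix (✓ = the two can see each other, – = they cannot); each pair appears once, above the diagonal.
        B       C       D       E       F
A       –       ✓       ✓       ✓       –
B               –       –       –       –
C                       ✓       –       ✓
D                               ✓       –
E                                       –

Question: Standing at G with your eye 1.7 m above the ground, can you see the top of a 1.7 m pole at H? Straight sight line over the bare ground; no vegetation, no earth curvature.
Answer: yes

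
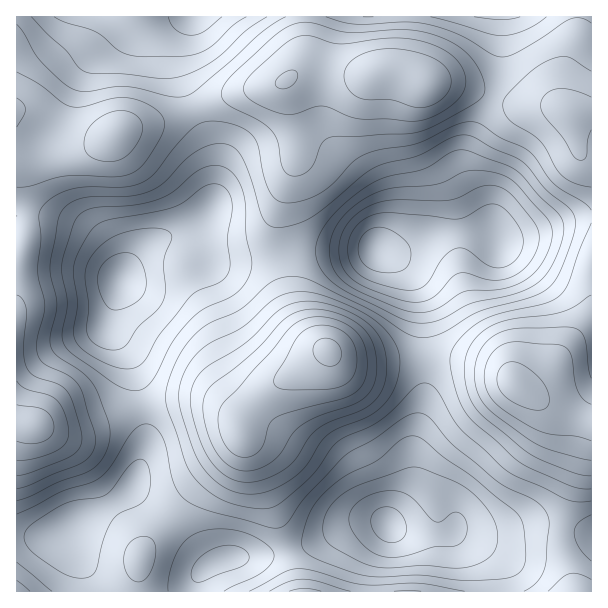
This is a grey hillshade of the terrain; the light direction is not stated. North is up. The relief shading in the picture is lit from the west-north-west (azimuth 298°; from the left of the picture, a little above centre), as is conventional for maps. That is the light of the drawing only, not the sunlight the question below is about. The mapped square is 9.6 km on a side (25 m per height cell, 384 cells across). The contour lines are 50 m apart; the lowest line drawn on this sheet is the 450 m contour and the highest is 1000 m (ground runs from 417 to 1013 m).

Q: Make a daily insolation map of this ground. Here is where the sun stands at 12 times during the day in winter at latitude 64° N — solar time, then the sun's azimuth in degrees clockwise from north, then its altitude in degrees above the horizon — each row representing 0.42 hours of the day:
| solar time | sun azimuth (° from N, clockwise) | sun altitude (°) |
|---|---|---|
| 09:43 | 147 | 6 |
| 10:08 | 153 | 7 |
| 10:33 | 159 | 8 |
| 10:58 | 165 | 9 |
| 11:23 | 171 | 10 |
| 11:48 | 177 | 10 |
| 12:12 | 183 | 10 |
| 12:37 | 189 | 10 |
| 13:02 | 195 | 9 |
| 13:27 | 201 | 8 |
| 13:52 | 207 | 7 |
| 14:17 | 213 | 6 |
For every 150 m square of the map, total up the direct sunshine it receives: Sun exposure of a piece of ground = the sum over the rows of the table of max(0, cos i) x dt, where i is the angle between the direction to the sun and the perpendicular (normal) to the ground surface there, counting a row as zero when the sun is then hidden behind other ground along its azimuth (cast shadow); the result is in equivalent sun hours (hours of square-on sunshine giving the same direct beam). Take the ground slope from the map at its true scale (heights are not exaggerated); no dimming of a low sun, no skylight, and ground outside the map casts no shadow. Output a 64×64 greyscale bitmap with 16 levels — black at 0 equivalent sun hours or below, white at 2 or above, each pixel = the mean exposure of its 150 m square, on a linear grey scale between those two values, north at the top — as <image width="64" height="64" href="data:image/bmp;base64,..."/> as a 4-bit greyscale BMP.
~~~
<image width="64" height="64" href="data:image/bmp;base64,Qk12CAAAAAAAAHYAAAAoAAAAQAAAAEAAAAABAAQAAAAAAAAIAAATCwAAEwsAABAAAAAAAAAAAAAAABEREQAiIiIAMzMzAERERABVVVUAZmZmAHd3dwCIiIgAmZmZAKqqqgC7u7sAzMzMAN3d3QDu7u4A////ABEREREjVnh3ZUMiEAAAAAAAAAAAAAAAAAAAAAABEREAAREiIzRWeId2VUIQAAAAAAAAAAAAAAAAAAAAARIiIQAREiM0RWZ3d3d2VCEAAAAAAAAAAAAAAAAAAAEiM0MyEREiM0RVVWZmeIh2UzIiEAAAAAAAAAAAAAAAEjRFVEMhIiMzRFVURFZ4iZmHZmZTEAAAAAAAAAAAAAEkVVVVQzJEREREREQzRWeJqqqqmYZBAAAAAAAAAAAAI0VWZlVURGZlVVVUQyI0V4mrzMzLqYYxAAAAAAAAASM0VmZlVVVmmZh2ZlVDIiNWiavN3dy6mHUyEQAAAAFERFVnd2ZlZ4nMupiHZkMiNFZ5q83dy6mYiGVDIAABNVVWZ4iIh3d5q93cu6mHVDM0Vnirzd3LqqqqmHZVM0d3dneJqqqZmZrN7u7dy6l1REVniavN3dy7u7u7qZmaqYh4iau7u7u7vN3u7u7tyodVVWeJq83u7czMzMzMzMu6iImrvMzMzMzN3d7v//7bqHZmZ4ms3u7u3czMzMzMzKmImrzMy8zN3d3dze///typh2Zniazd7u3czLu7u7u6qYmrvMu7vM3d3MzN7v7ty6qYdmeJq8zcy7u6qqqqqqmZmau7u6qrzd3Mu7zd3LqZmZmHd4mqu6qpmZmaqqqqmZmZqru6qrvN3Mu7q7u5h2d4mYh3iZmZiHd4iZq7u7qpmZmqqqq7zN3Mu6qJmIdURWeJmIiJmIdmZniJq83d3LuqqZmaq83d3cupmGZVVEM0VniIiIiHZVVWeJvN7//u3LqpmZq83u7cuph2MyIzMzNFZ3iIiHZURWeJrN7///7cy6mYmrzu7cuYdlQQASI0RERVZ3d3ZUNFaJq83v///ty7qYiJrN3cqXdlQxAAEjREMzRFZmVDMzRnmau87v7ty6qZiImau7mHZVQyEAABIzIiIjNERDIiJFZ4mavM3LqpmZiIiIiZh2VVVDIQAAARERERIzMzIREiNFZ4mauqmId4iId3dmZURERVQzEAAAAAAAEiMzIREREiNGeJmZh2Zmd3d2ZVRDMzNFVUQwAAAAAAESMyIhEREREjRniIdmVVVmdmVUMyIiI0RVVVMQAAAAASMzIiEREAARI1ZmZUREREVVRDMiEREiI0RVZUIQAAASMzIiEREQABEiNEMyIjMzIiIiIhEAAAERI0V3ZUIhESMzIiEREREREREREAAREREAABERAAAAAAASRXiHZUMzIiIiEREQAREREAAAAAAAAAAAAAAAAAAAAAE1Z3d2ZUIiESIhEQAAERAAAAAAAAAAAAAAAAAAAAAAATRWZmZVMhERIiIRAAAREAAAAAAAAAAAAAAAAAAAAAABNEREVUQyERIzMyEAAREQAAAAAAAAAAAAAAAAAAAAABI0RDNERDIiI0REIRERERAAAAAAAAAAAAAAAAAAAAAAI0VERERFRDNEVVQyIiIiIQAAAAAAAAAAAAAAAAAAAAEkVVVVVWZmVVVVVDMzM0MyEAAAAAAAAAAAEQAAAAAAASRVZmZniHd3ZlVENERFVEMhAAAAAAAAAAERAAAAAAABJFVmd3iZmYdmVERERVVVVDIQAAAAAAABEhEQAAAAAAEjRFZ3iJmpmHZURERFVmZVRDEREAAAASIiIhEAAAAAASMzRWd3iaqph2ZVRERVVmZlVDIyEAEjM0MzIhAAAAAiMzNFVneJq7u6mHZVRERWZ3eIhlVUREVVVURDMhERE1ZUNVVniZq83dy6mGVERFZ4mqqrl3dmZmdnZlVDNDWJmHZXd4mrzN7//+y5hlVVZomqq7zcqZiHiIh3ZlVWebu7qYmZq83u////7cqYdmZniaqrvN7cuZmYmYiHd4mrzd3cq6q83v////7ty5mIiIiImqqrvN7bqqqqqZmaq7zN3dy6qqvN7//+7cu7qqqZiIiJmZmrzd3Mu6qZmrzdzMzMzLmIiavN3dzLuqqrqqqId3iIiImrzd3Mupiaze7cu6qql2Zniaq7uqqqqqu7qYdmZ3d3eJq83dy6mZvN7ty6mYh1VVVneJmZmZmqqqqph2ZmZmd4mrzd3cy6q83u3LmHdmVVVVVmeIiJmZqqqpmHdmZmZ4mrzN3u7dzMzd3cuYd2ZmZlVVVWd3iImZqqqpmId3d4iqvM3e7/7tzMzLupiHZnd3ZUQ0RVVmZ4iaq7u6mYiIiavMzN7v//7bqqqqmId3d3ZUMiIiIzRFZ4m7zMu6mZmaq7zMze///suYiIiId2dmVUIQAAABESNFeKvMzLupmZqqu7u7ze7tyodmZ2ZlVUQzIQAAAAAAASRWiaq7qqmZmZmqqqqrzMuodVVVVEMzIiERAAAAAAAAEjRWZ4iIiIiIiJmZmYmZmYdkQzMzIiIREREAAAAAAAABESI0RVZ3d3d3eIiHZmZmZUQzMyIhEREREREAAAAAAAAAAREiNFVmZVVmZ2VEMzREMzMiIiIiMiIiIhAAAAARAAAAABESNFVUQzREQyERIiIiIiIiMzNDMzMzIQAAAREAAAAAAREjRDIhERERAAABERIiIiI0REQzMzIiEAESIRAAEREBERIiIQAAAAAAAAABEREREjREMzIiIiIiIzMhEQEREQAAAAAAAAAAAAAAAAAAAAARI0QiIREREjRVRDIREREAAAAAAAAAAAAAAAAAAAAAAAESIhERERETRXdlQiEREAAAAAAAAAAAAAAAAAAAAAAAARER"/>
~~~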